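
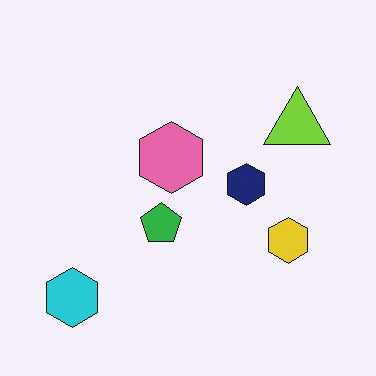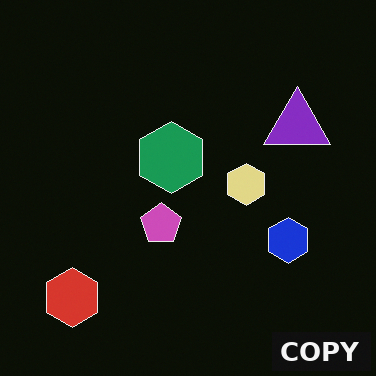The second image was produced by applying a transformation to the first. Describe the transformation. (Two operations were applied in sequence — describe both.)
The image was color-inverted (negative), then watermarked with the text "COPY" in the lower-right corner.

The light background has become dark and every shape's color is its complement — a photographic negative. A dark label reading "COPY" appears in the lower-right corner.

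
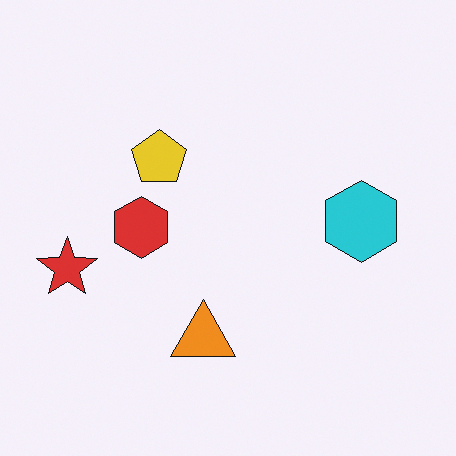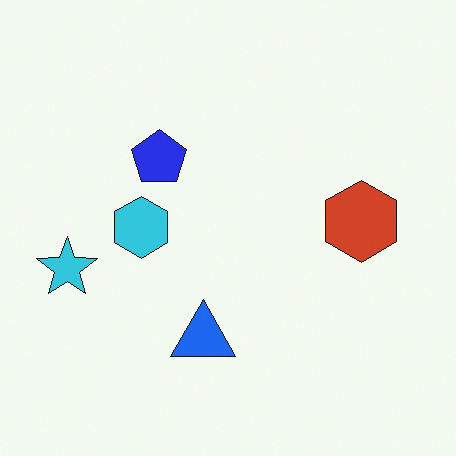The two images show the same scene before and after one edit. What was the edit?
The transformation is: hue-shifted through roughly half the color wheel.

Every shape's color has rotated by the same amount around the hue wheel — a uniform hue shift.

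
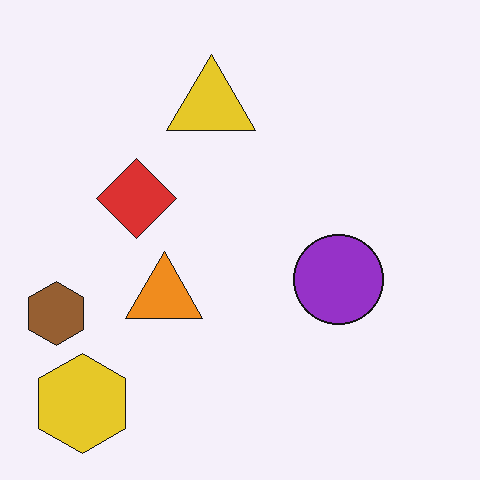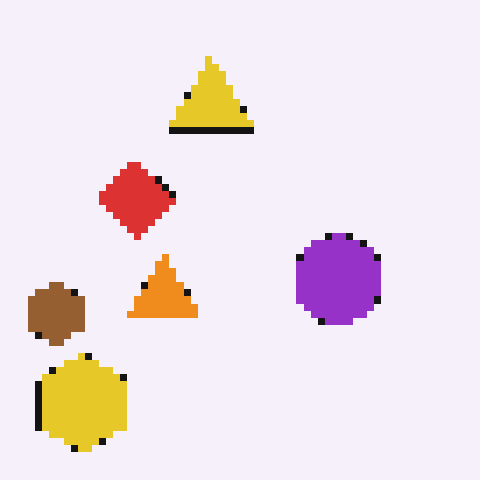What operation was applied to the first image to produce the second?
The image was pixelated into visible square blocks.

Shapes are reduced to large square blocks; fine edges and outlines are lost — a downscale-then-upscale (mosaic) effect.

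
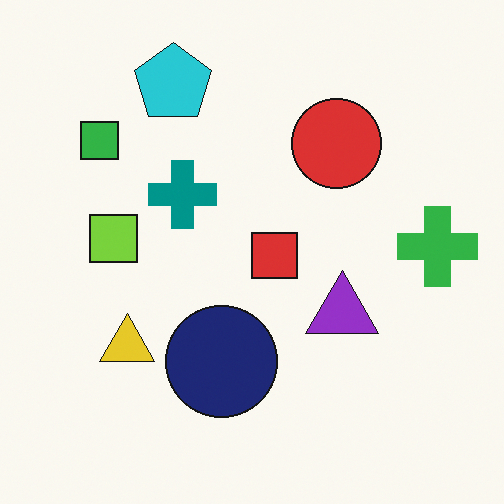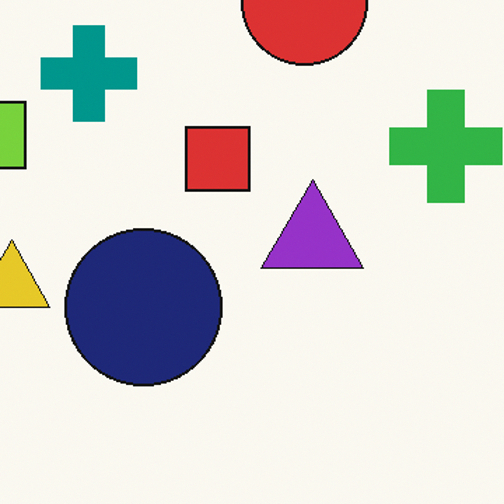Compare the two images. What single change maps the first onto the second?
This is the original image cropped to a modestly smaller region and rescaled.

The visible shapes are larger and the field of view is narrower; shapes near the original edges may be partly or wholly outside the frame — a crop-and-rescale.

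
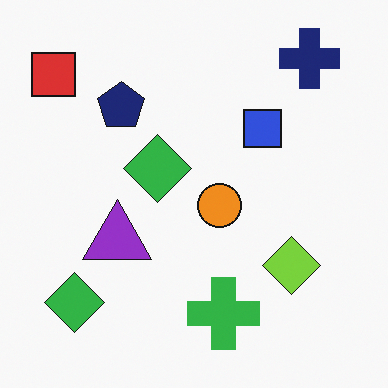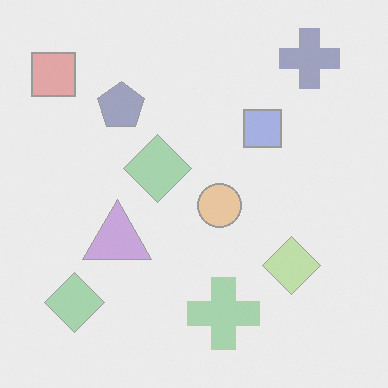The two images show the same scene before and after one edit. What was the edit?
The transformation is: given much lower contrast.

Tones are pushed toward mid-grey across the whole image — a global contrast change.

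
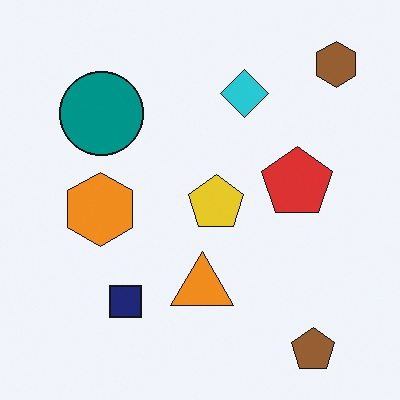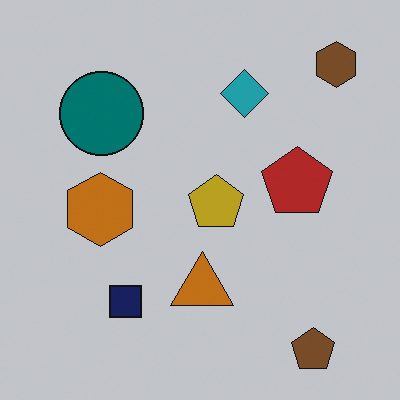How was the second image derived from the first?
Slightly darkened.

Every pixel — background and shapes alike — is uniformly darkened.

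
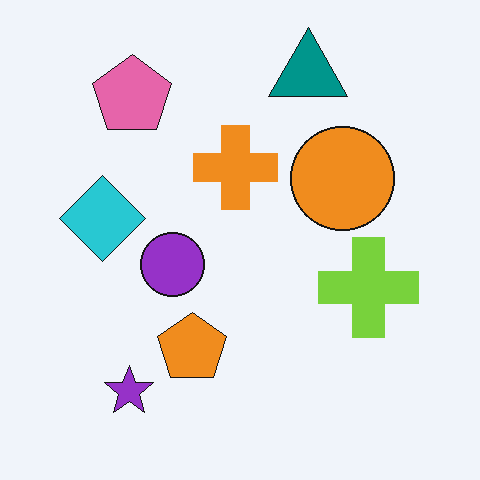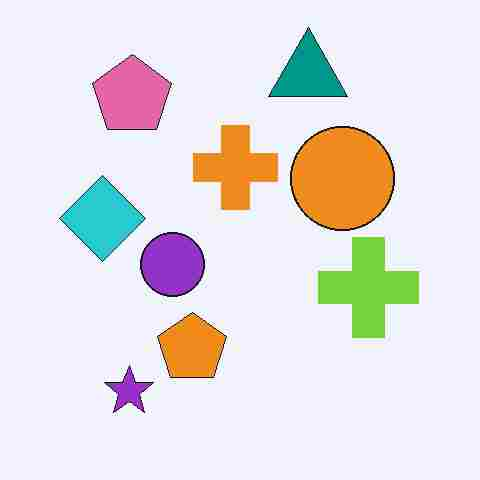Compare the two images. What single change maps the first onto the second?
Degraded with heavy JPEG compression.

Blocky 8×8 compression artifacts appear around shape edges and the flat background shows ringing — characteristic JPEG degradation.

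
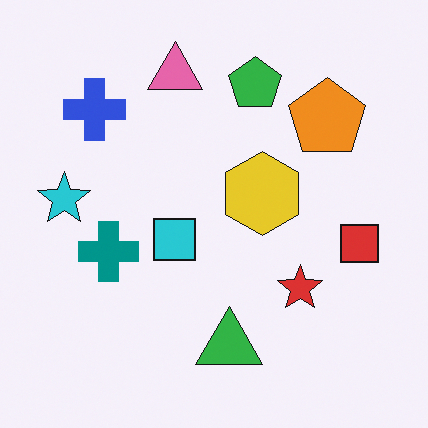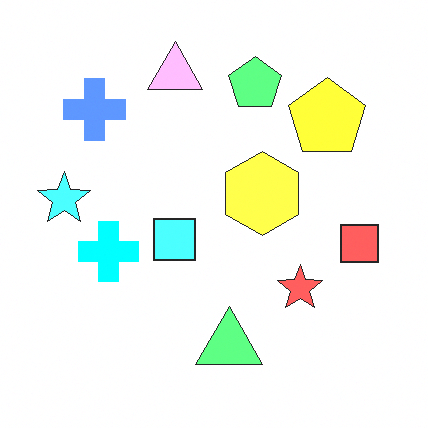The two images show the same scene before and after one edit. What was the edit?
The transformation is: substantially brightened.

Every pixel — background and shapes alike — is uniformly brightened.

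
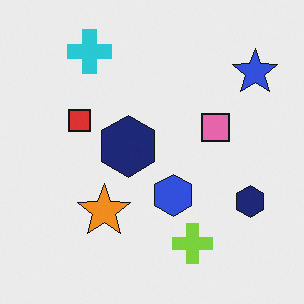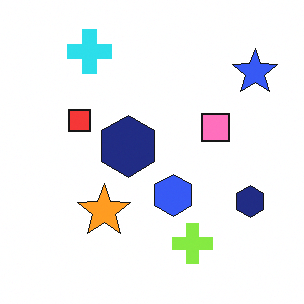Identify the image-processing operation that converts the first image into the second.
This is the original image slightly brightened.

Every pixel — background and shapes alike — is uniformly brightened.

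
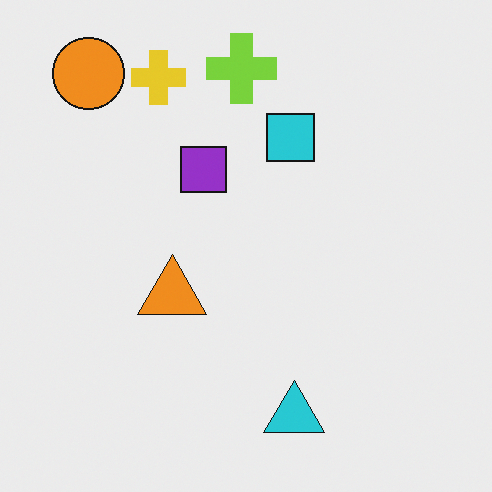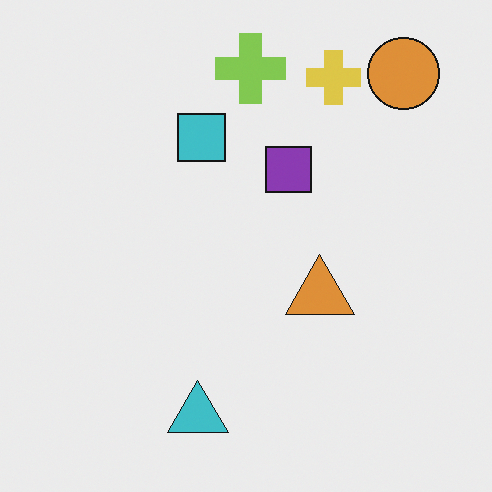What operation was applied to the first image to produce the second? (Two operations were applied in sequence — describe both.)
The transformation is: flipped horizontally (left ↔ right), then slightly desaturated.

The orange circle is in the top-left of the first image and the top-right of the second — shapes on opposite sides of the vertical midline have swapped in a mirror flip. All colors are more muted and greyish — a global saturation change.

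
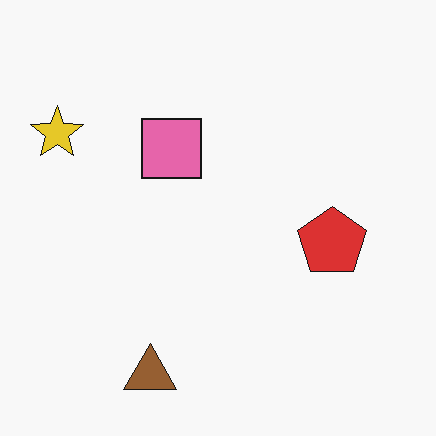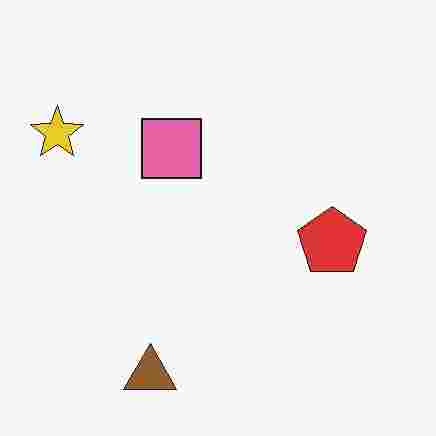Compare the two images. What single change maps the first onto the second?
The second image is the first heavily JPEG-compressed with obvious blocking artifacts.

Blocky 8×8 compression artifacts appear around shape edges and the flat background shows ringing — characteristic JPEG degradation.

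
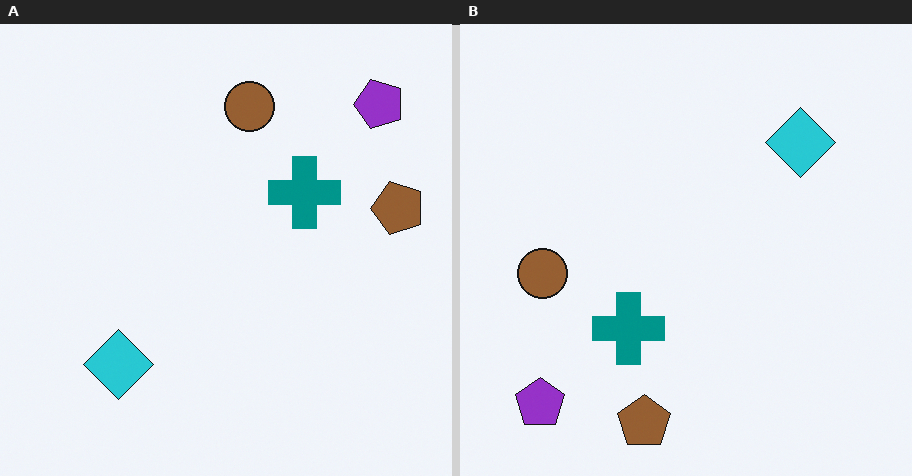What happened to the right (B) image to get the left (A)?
The transformation is: transposed (reflected across the top-left ↔ bottom-right diagonal).

Shapes have swapped their row and column positions — what was in the top-right is now in the bottom-left — a diagonal reflection.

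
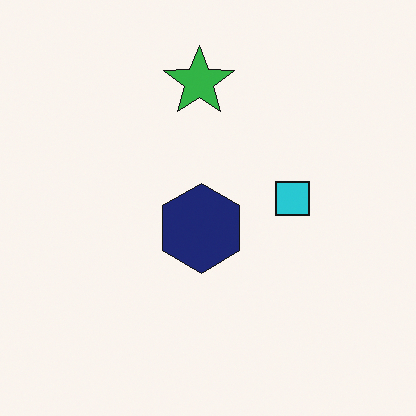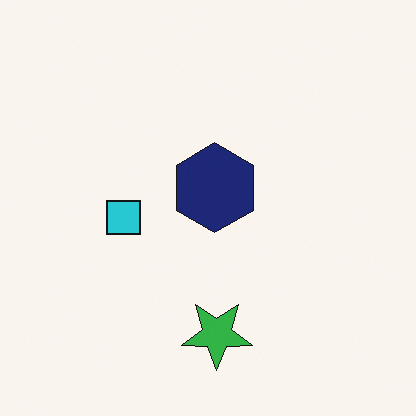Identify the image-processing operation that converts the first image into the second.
The transformation is: rotated 180°.

The green star sits in the top of the first image and the bottom of the second — consistent with a whole-image 180° rotation.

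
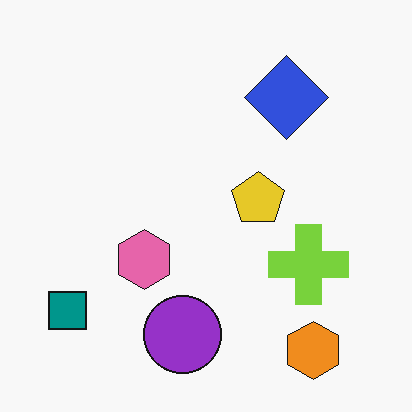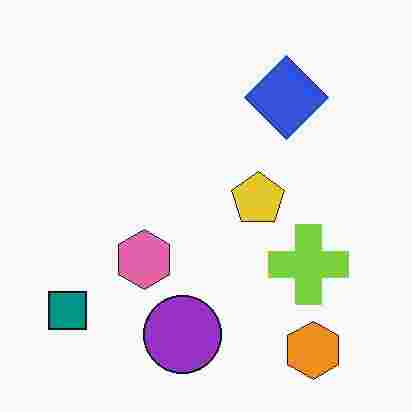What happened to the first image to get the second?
Degraded with heavy JPEG compression.

Blocky 8×8 compression artifacts appear around shape edges and the flat background shows ringing — characteristic JPEG degradation.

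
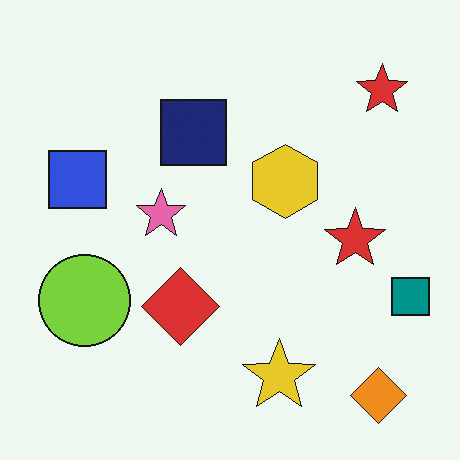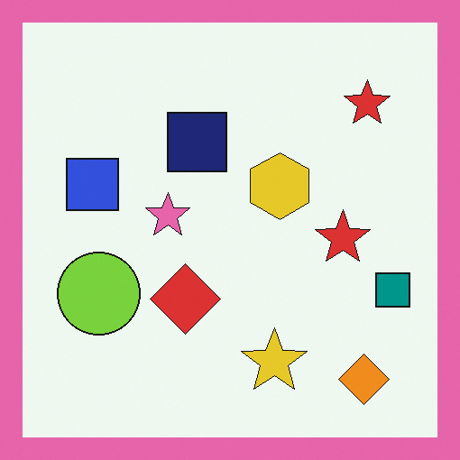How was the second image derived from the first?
The image was framed with a pink border.

A solid pink frame runs around the edge of the second image, with the content slightly shrunk inside it.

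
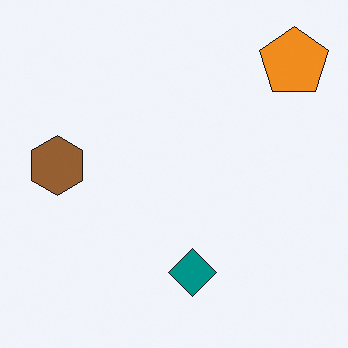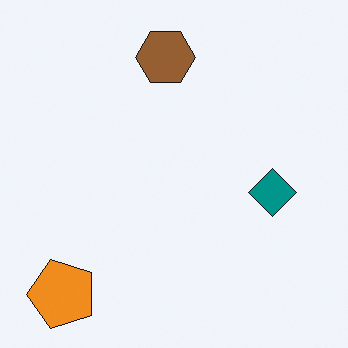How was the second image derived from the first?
It was transposed (reflected across the top-left ↔ bottom-right diagonal).

Shapes have swapped their row and column positions — what was in the top-right is now in the bottom-left — a diagonal reflection.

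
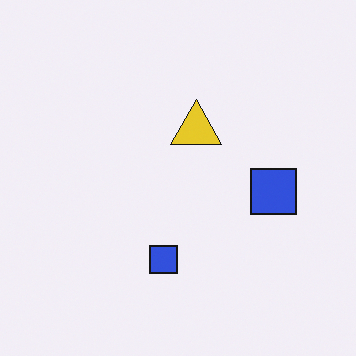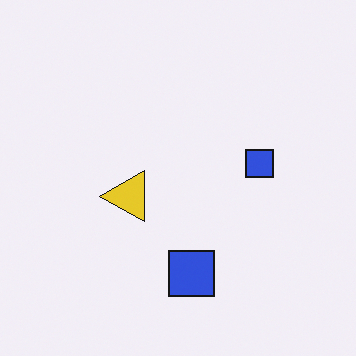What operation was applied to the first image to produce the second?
This is the original image transposed (reflected across the top-left ↔ bottom-right diagonal).

Shapes have swapped their row and column positions — what was in the top-right is now in the bottom-left — a diagonal reflection.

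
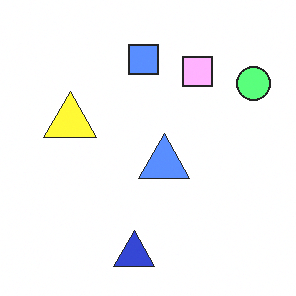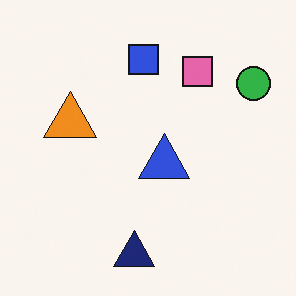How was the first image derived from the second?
Substantially brightened.

Every pixel — background and shapes alike — is uniformly brightened.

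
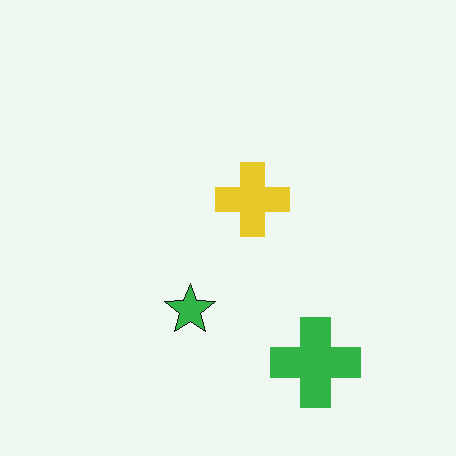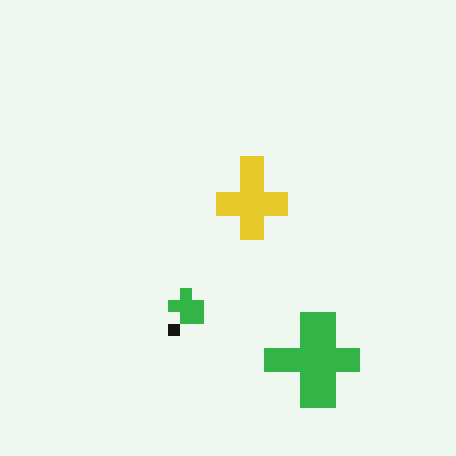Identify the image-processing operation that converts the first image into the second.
It was coarsely pixelated.

Shapes are reduced to large square blocks; fine edges and outlines are lost — a downscale-then-upscale (mosaic) effect.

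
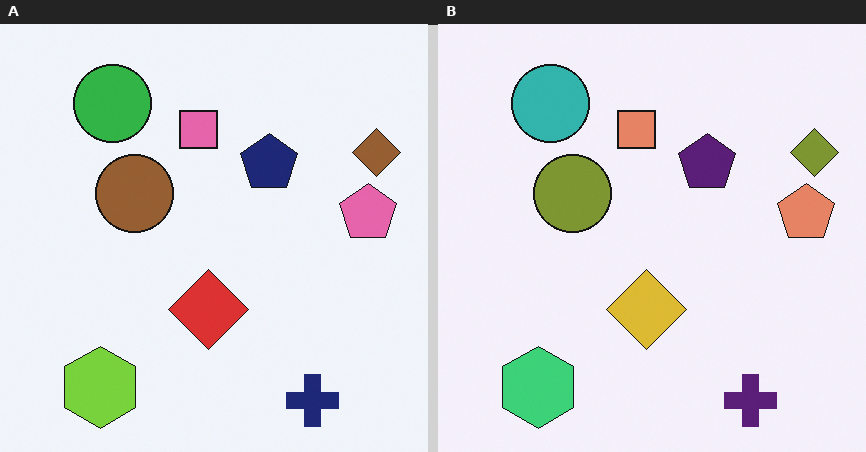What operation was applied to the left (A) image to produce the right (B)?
The transformation is: hue-shifted by a small amount.

Every shape's color has rotated by the same amount around the hue wheel — a uniform hue shift.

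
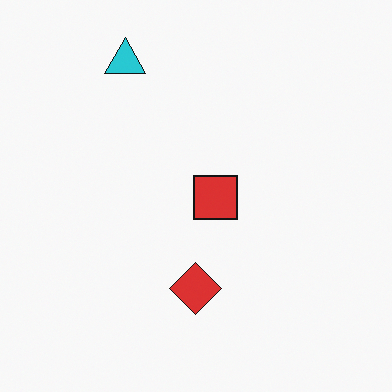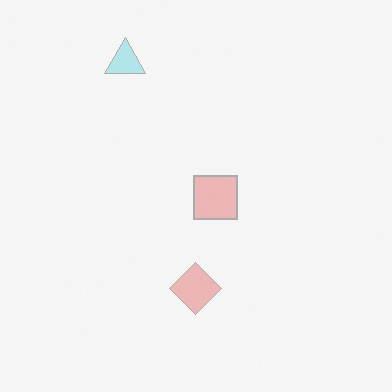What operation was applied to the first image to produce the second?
This is the original image washed out (contrast reduced).

Tones are pushed toward mid-grey across the whole image — a global contrast change.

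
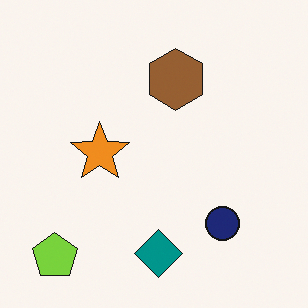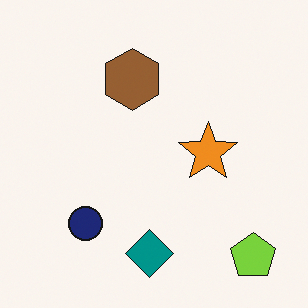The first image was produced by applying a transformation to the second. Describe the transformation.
Flipped horizontally (left ↔ right).

The lime pentagon is in the bottom-right of the second image and the bottom-left of the first — shapes on opposite sides of the vertical midline have swapped in a mirror flip.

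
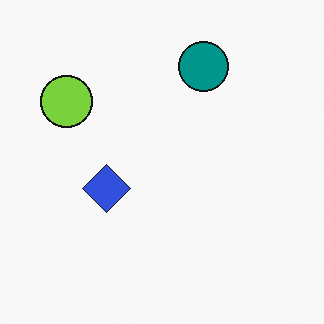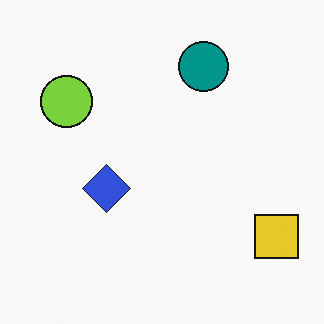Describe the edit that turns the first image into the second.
This is the original image overlaid with an additional yellow square.

A yellow square appears in the second image that is absent from the first.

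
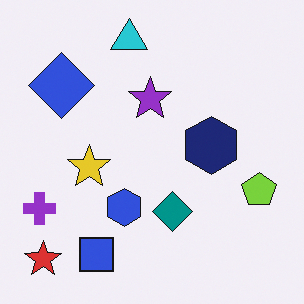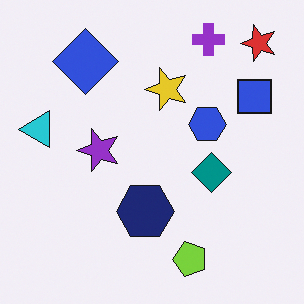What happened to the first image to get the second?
The transformation is: transposed (reflected across the top-left ↔ bottom-right diagonal).

Shapes have swapped their row and column positions — what was in the top-right is now in the bottom-left — a diagonal reflection.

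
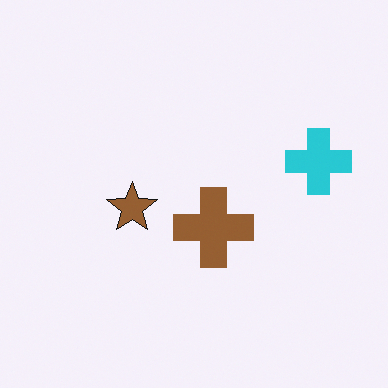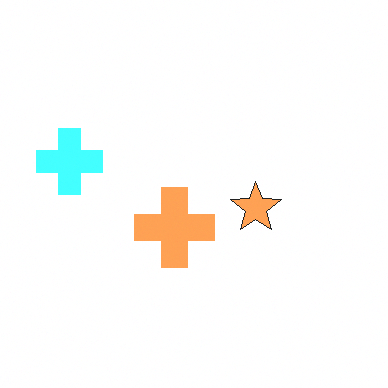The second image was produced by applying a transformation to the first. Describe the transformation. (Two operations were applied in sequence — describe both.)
The second image is the first noticeably brightened, then flipped horizontally (left ↔ right).

Every pixel — background and shapes alike — is uniformly brightened. The cyan cross is in the right of the first image and the left of the second — shapes on opposite sides of the vertical midline have swapped in a mirror flip.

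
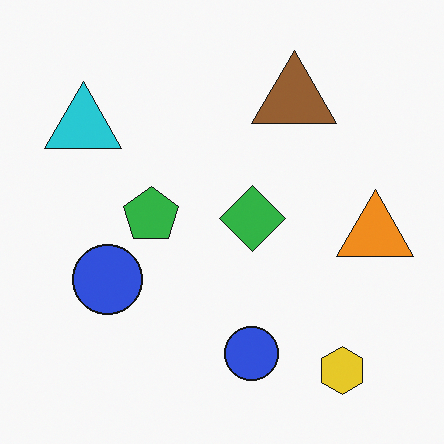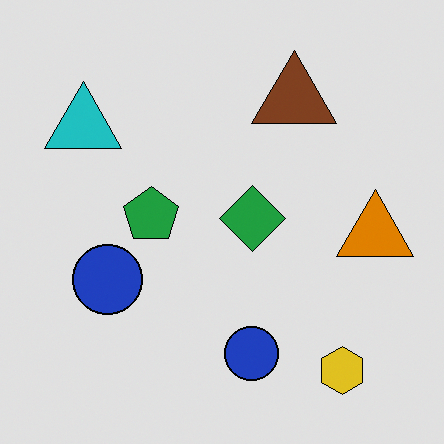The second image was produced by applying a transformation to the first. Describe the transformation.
It was moderately posterized.

Each flat color has snapped to a coarser quantized level — most visibly, the near-white background has dropped to a flat grey.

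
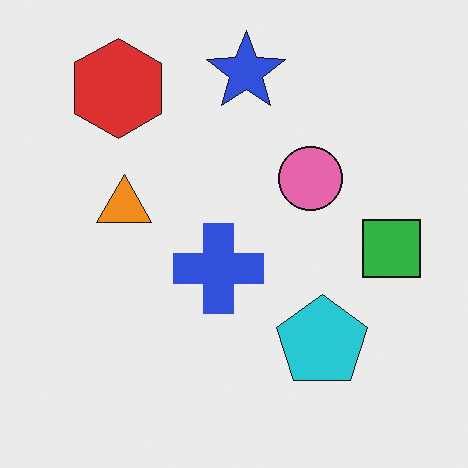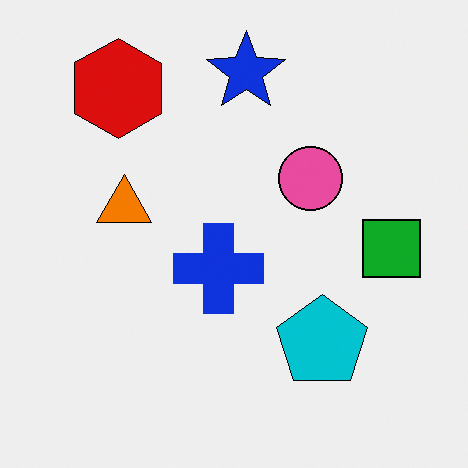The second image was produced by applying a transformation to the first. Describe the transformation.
It was given slightly increased contrast.

Tones are pushed away from mid-grey across the whole image — a global contrast change.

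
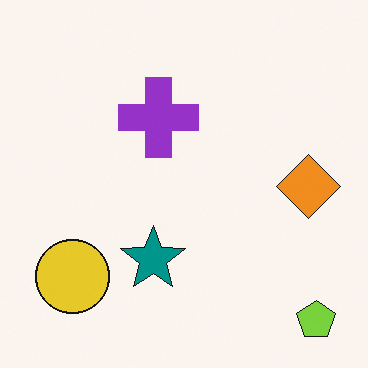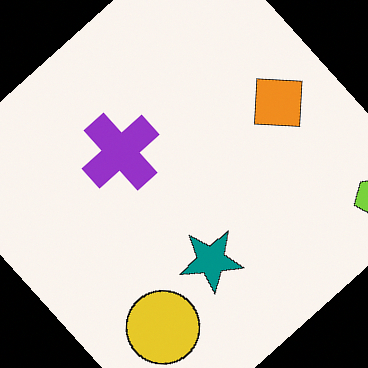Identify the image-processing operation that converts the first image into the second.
The transformation is: rotated counter-clockwise by a large amount — several tens of degrees.

Every shape is tilted by the same angle and the image corners show triangular fill wedges — a whole-image rotation by a non-right angle.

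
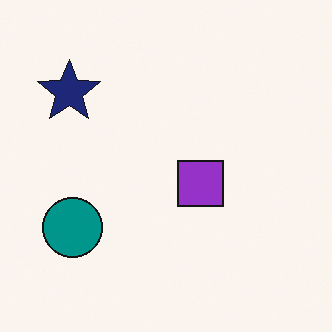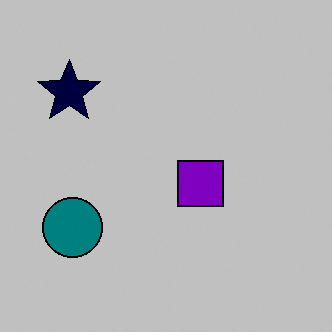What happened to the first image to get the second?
The second image is the first aggressively posterized.

Each flat color has snapped to a coarser quantized level — most visibly, the near-white background has dropped to a flat grey.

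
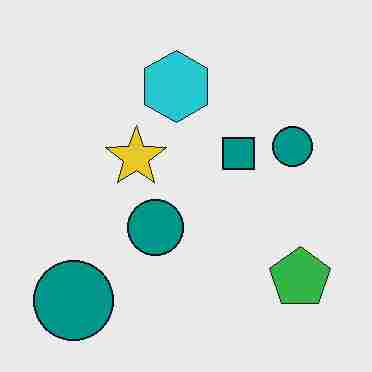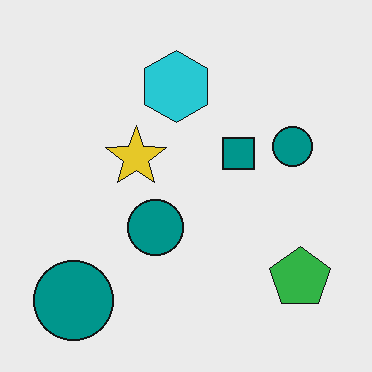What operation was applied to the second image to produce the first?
The image was degraded with heavy JPEG compression.

Blocky 8×8 compression artifacts appear around shape edges and the flat background shows ringing — characteristic JPEG degradation.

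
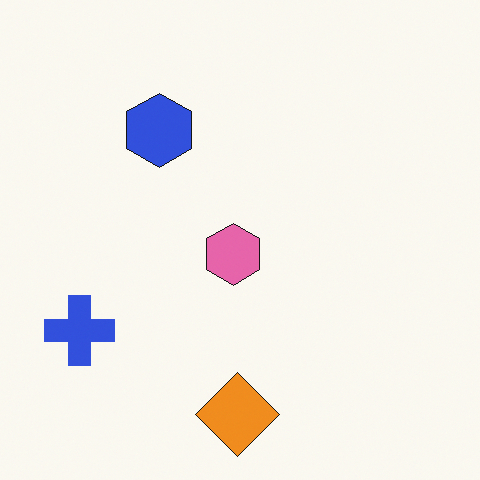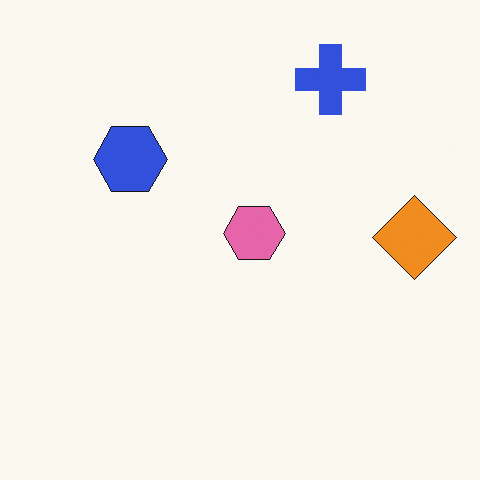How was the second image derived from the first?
Transposed (reflected across the top-left ↔ bottom-right diagonal).

Shapes have swapped their row and column positions — what was in the top-right is now in the bottom-left — a diagonal reflection.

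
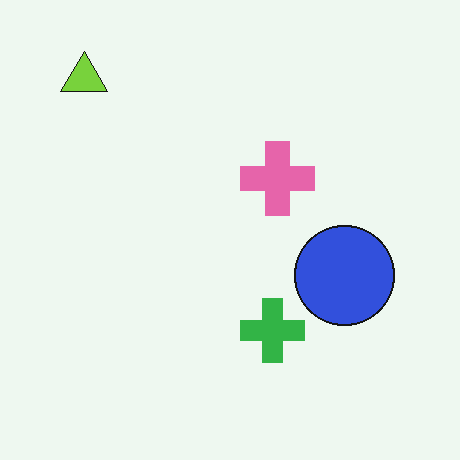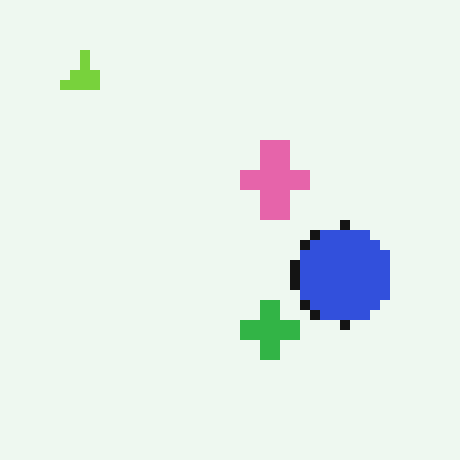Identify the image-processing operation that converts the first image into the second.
The second image is the first heavily pixelated into large blocks.

Shapes are reduced to large square blocks; fine edges and outlines are lost — a downscale-then-upscale (mosaic) effect.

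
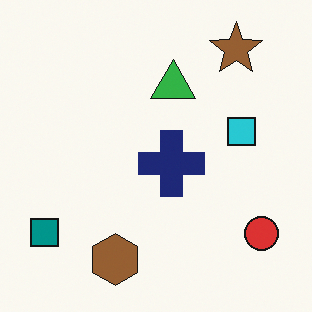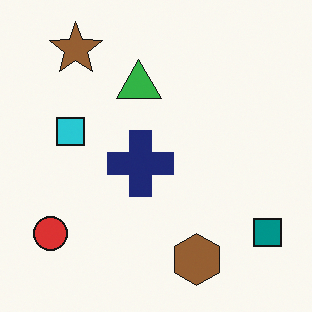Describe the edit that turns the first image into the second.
The second image is the first flipped horizontally (left ↔ right).

The teal square is in the bottom-left of the first image and the bottom-right of the second — shapes on opposite sides of the vertical midline have swapped in a mirror flip.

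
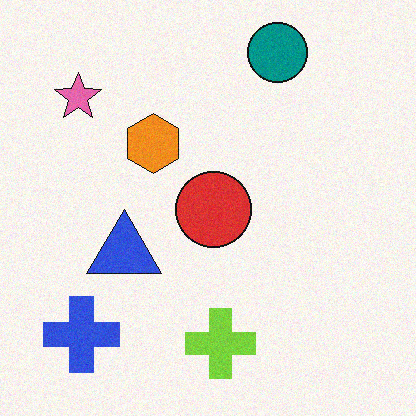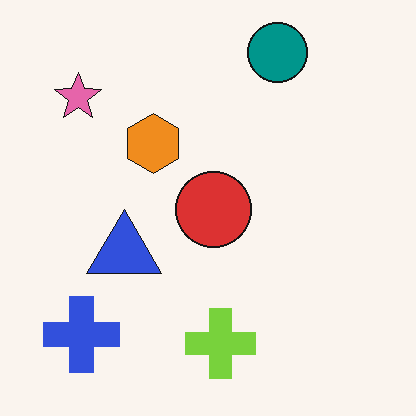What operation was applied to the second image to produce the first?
This is the original image degraded with a light layer of grain.

Random speckle covers the whole image, including the flat background.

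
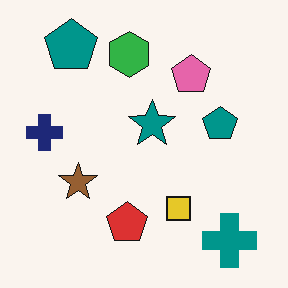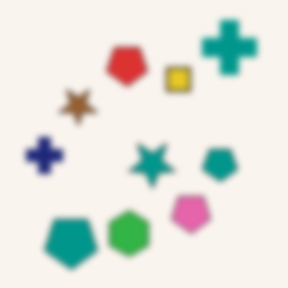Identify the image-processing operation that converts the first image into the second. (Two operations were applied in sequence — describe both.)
The image was flipped vertically (top ↔ bottom), then noticeably gaussian-blurred.

The teal cross is in the bottom-right of the first image and the top-right of the second — shapes on opposite sides of the horizontal midline have swapped in a mirror flip. Shape edges and outlines are uniformly softened across the whole image.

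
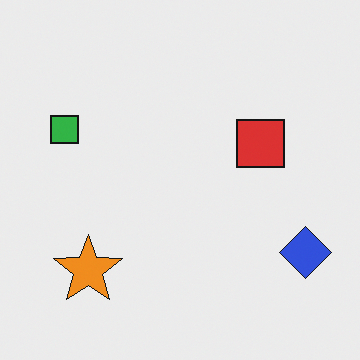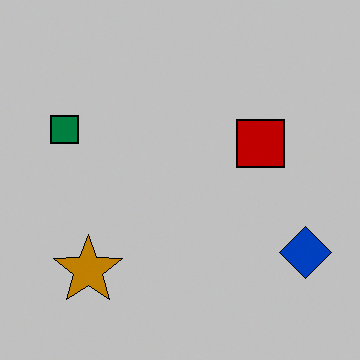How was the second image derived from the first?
Aggressively posterized.

Each flat color has snapped to a coarser quantized level — most visibly, the near-white background has dropped to a flat grey.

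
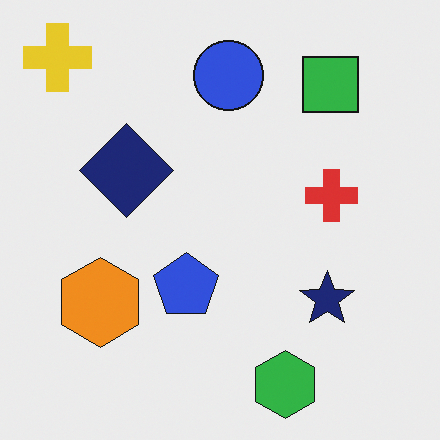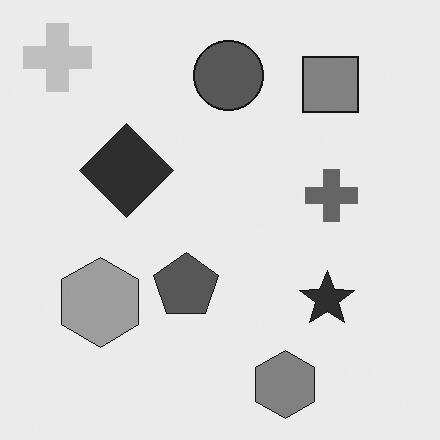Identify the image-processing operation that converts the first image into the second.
It was converted to grayscale.

All color is removed — every shape is now a shade of grey.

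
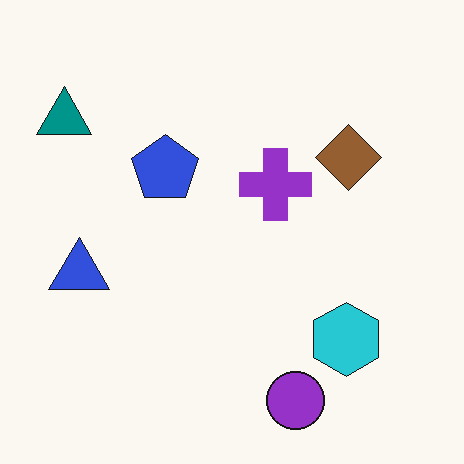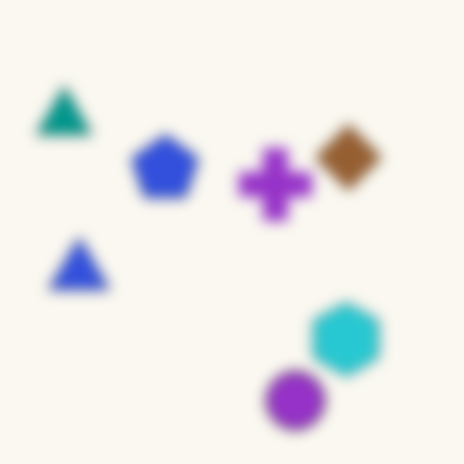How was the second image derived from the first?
The transformation is: strongly gaussian-blurred.

Shape edges and outlines are uniformly softened across the whole image.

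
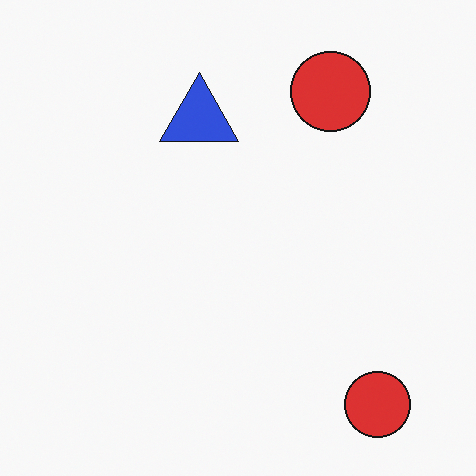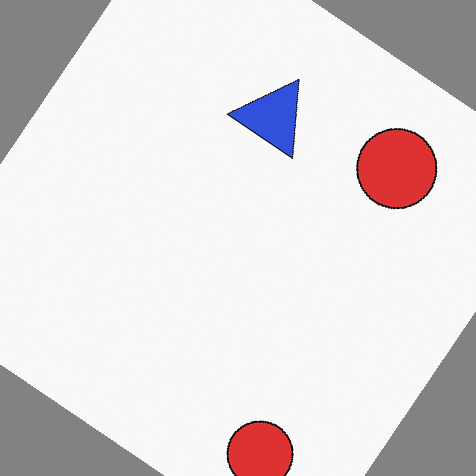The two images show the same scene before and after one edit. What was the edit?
The second image is the first rotated clockwise by a large amount — several tens of degrees.

Every shape is tilted by the same angle and the image corners show triangular fill wedges — a whole-image rotation by a non-right angle.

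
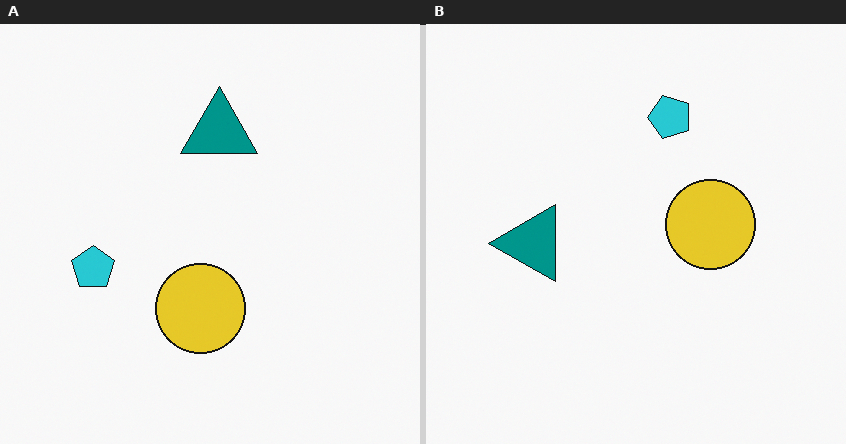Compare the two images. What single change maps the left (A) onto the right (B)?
Transposed (reflected across the top-left ↔ bottom-right diagonal).

Shapes have swapped their row and column positions — what was in the top-right is now in the bottom-left — a diagonal reflection.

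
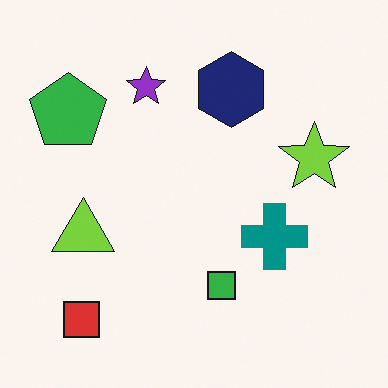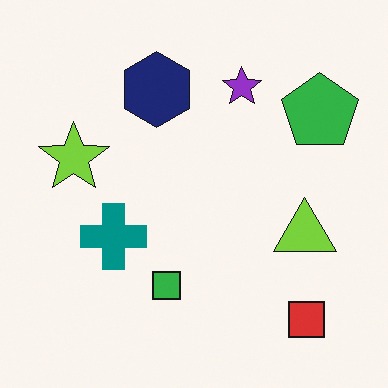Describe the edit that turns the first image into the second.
The second image is the first flipped horizontally (left ↔ right).

The green pentagon is in the top-left of the first image and the top-right of the second — shapes on opposite sides of the vertical midline have swapped in a mirror flip.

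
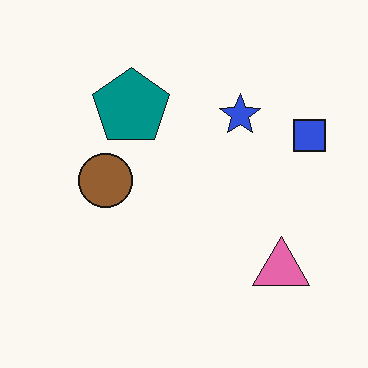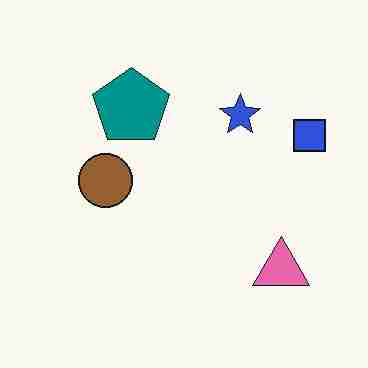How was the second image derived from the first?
The second image is the first degraded with heavy JPEG compression.

Blocky 8×8 compression artifacts appear around shape edges and the flat background shows ringing — characteristic JPEG degradation.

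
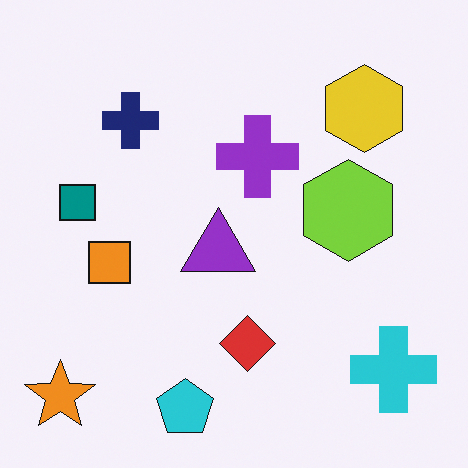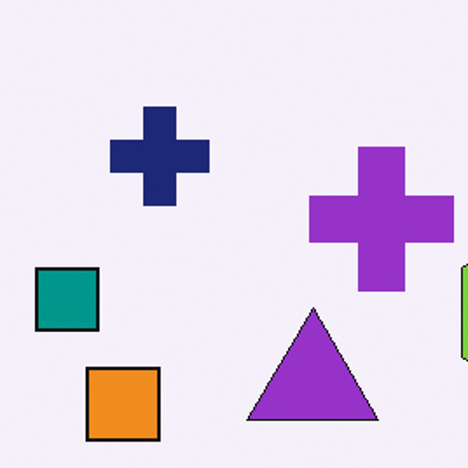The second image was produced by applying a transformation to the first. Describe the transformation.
This is the original image cropped to a noticeably smaller region and rescaled.

The visible shapes are larger and the field of view is narrower; shapes near the original edges may be partly or wholly outside the frame — a crop-and-rescale.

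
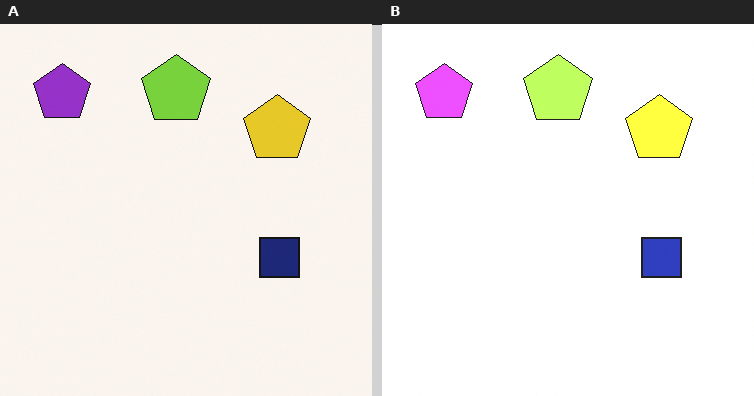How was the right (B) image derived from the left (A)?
Substantially brightened.

Every pixel — background and shapes alike — is uniformly brightened.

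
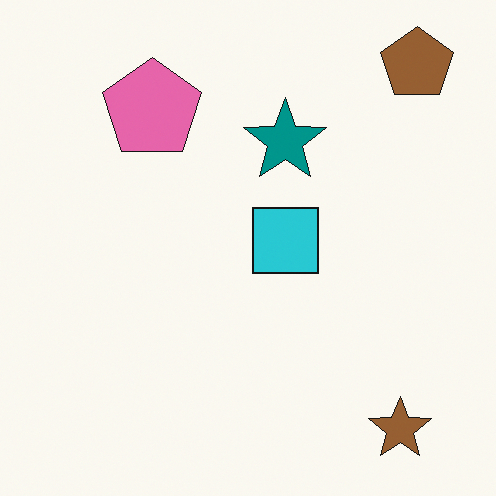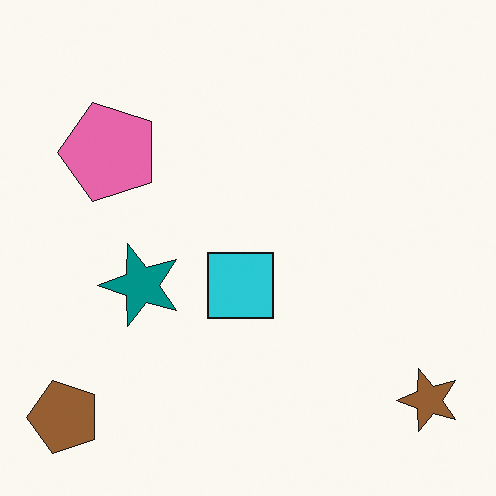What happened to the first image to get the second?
The transformation is: transposed (reflected across the top-left ↔ bottom-right diagonal).

Shapes have swapped their row and column positions — what was in the top-right is now in the bottom-left — a diagonal reflection.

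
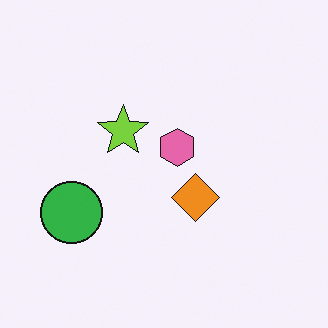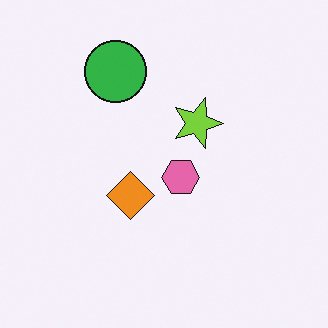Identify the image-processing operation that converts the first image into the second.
This is the original image rotated 90° clockwise.

The green circle sits in the left of the first image and the top of the second — consistent with a whole-image 90° clockwise rotation.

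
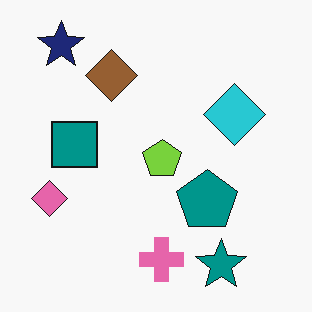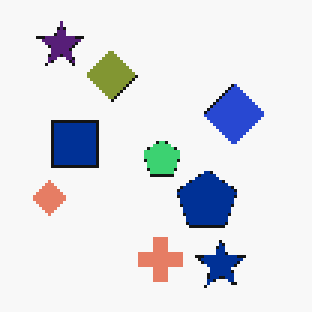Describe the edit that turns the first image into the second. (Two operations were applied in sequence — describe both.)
The image was mildly pixelated, then hue-shifted slightly.

Shapes are reduced to large square blocks; fine edges and outlines are lost — a downscale-then-upscale (mosaic) effect. Every shape's color has rotated by the same amount around the hue wheel — a uniform hue shift.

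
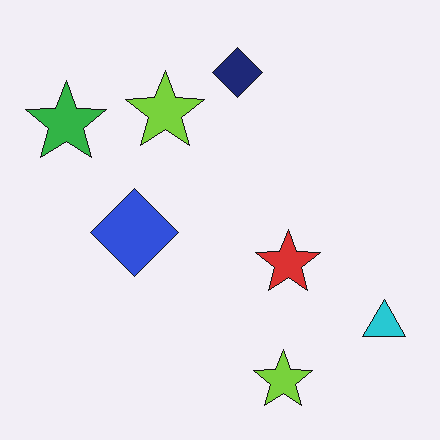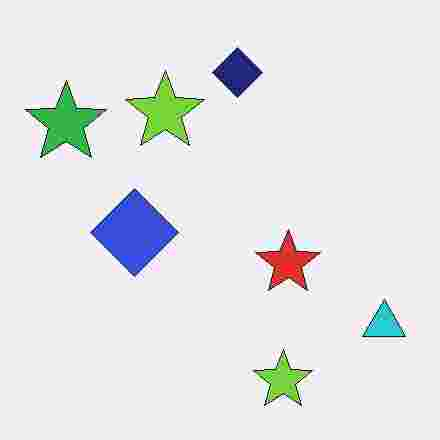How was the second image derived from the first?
The second image is the first heavily JPEG-compressed with obvious blocking artifacts.

Blocky 8×8 compression artifacts appear around shape edges and the flat background shows ringing — characteristic JPEG degradation.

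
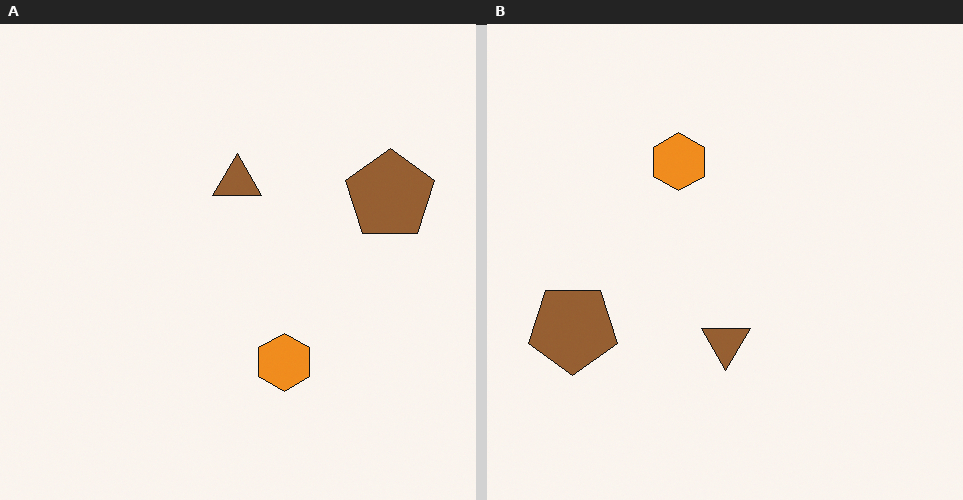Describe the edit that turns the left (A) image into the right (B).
Rotated 180°.

The brown pentagon sits in the right of the left (A) image and the left of the right (B) — consistent with a whole-image 180° rotation.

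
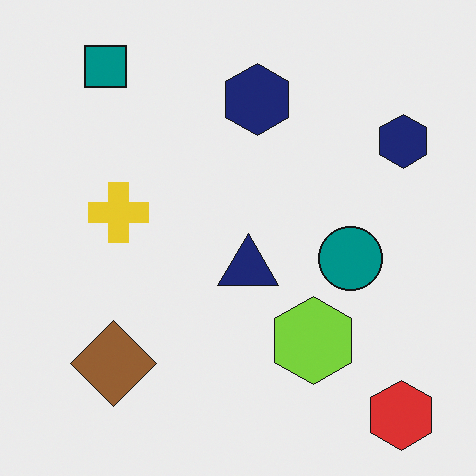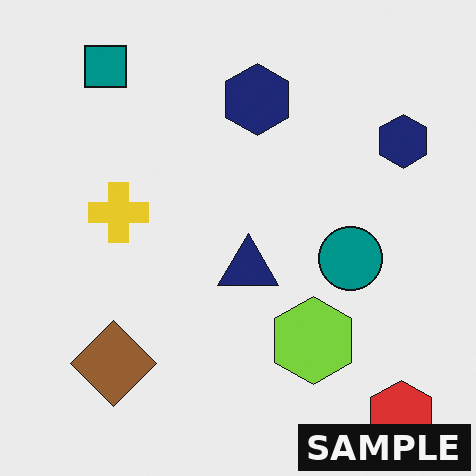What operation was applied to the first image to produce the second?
The transformation is: watermarked with the text "SAMPLE" in the lower-right corner.

A dark label reading "SAMPLE" appears in the lower-right corner.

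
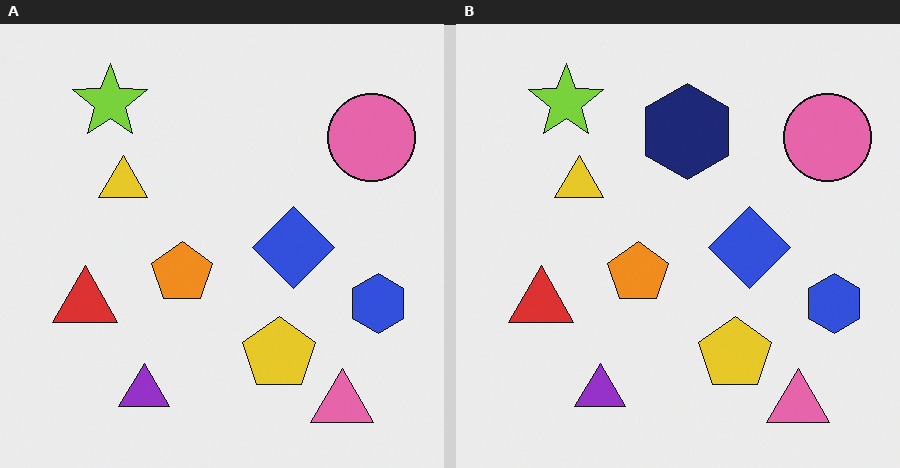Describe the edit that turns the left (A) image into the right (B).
The right (B) image is the left (A) overlaid with an additional navy hexagon.

A navy hexagon appears in the right (B) image that is absent from the left (A).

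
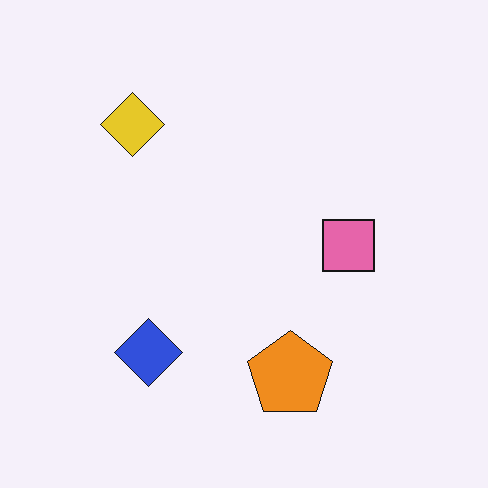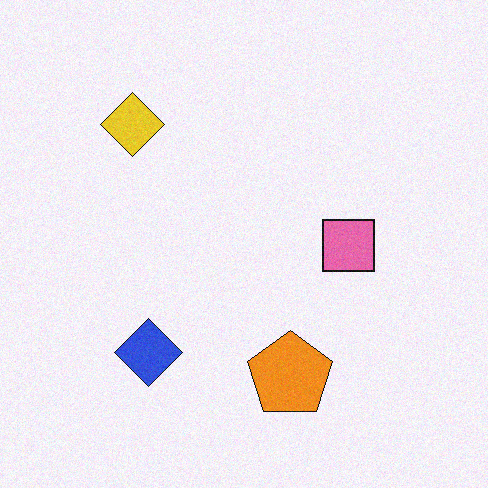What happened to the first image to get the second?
This is the original image degraded with light additive noise.

Random speckle covers the whole image, including the flat background.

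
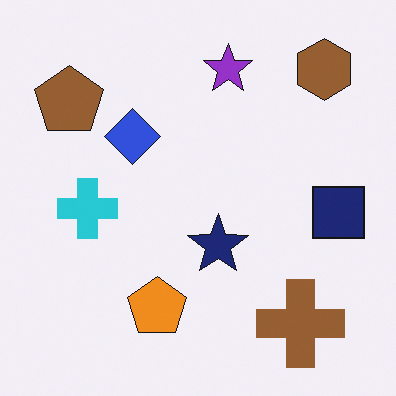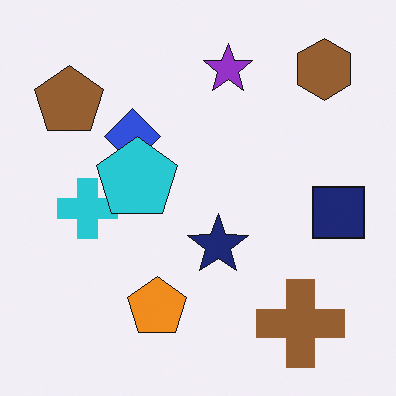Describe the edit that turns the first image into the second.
This is the original image overlaid with an additional cyan pentagon.

A cyan pentagon appears in the second image that is absent from the first.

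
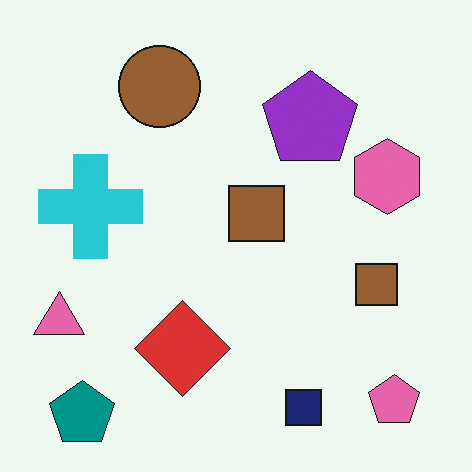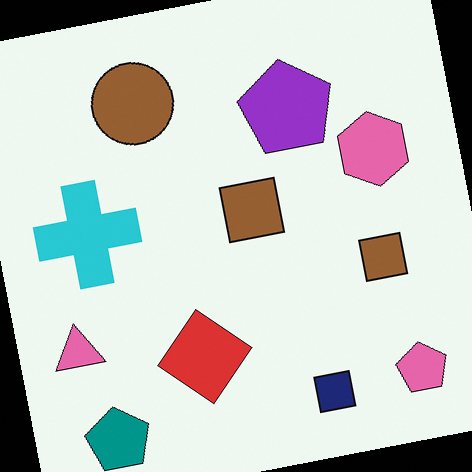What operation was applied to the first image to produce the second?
This is the original image rotated counter-clockwise by a small amount.

Every shape is tilted by the same angle and the image corners show triangular fill wedges — a whole-image rotation by a non-right angle.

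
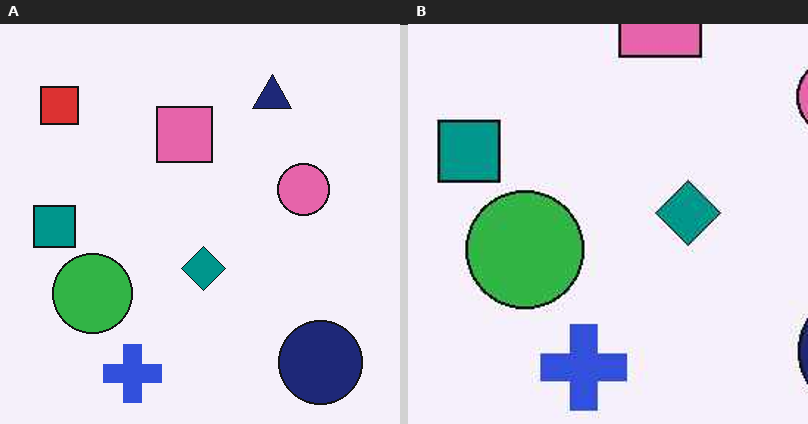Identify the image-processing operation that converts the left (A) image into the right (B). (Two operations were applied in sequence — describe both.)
It was given moderate JPEG compression, then cropped slightly and scaled back up.

Blocky 8×8 compression artifacts appear around shape edges and the flat background shows ringing — characteristic JPEG degradation. The visible shapes are larger and the field of view is narrower; shapes near the original edges may be partly or wholly outside the frame — a crop-and-rescale.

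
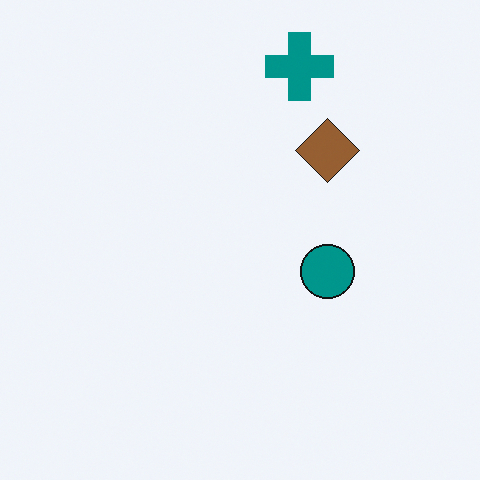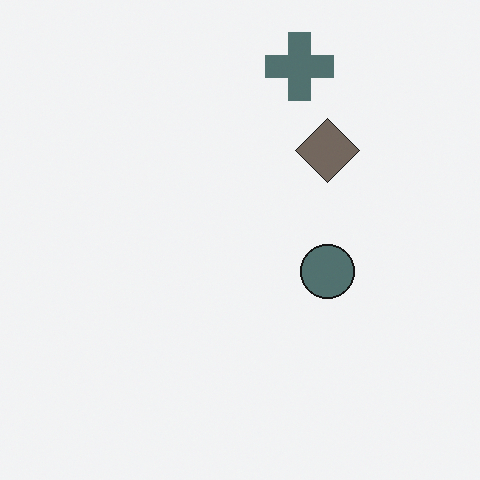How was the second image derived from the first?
The second image is the first made much more muted (saturation change).

All colors are more muted and greyish — a global saturation change.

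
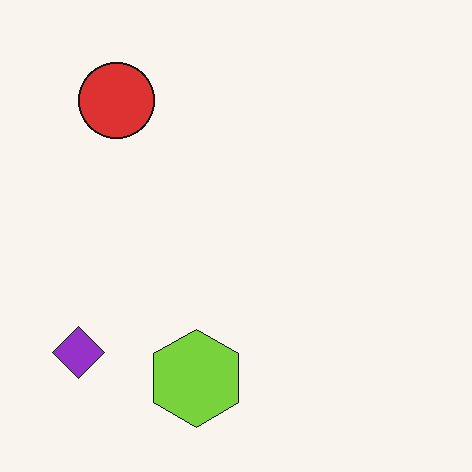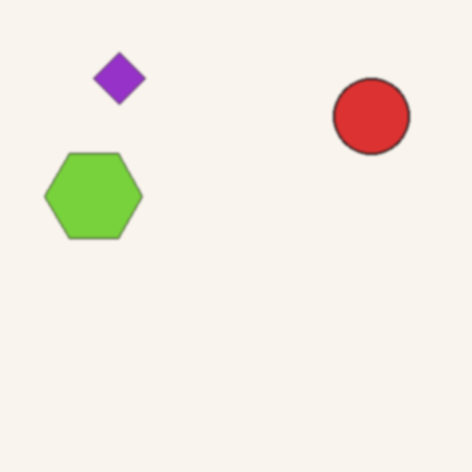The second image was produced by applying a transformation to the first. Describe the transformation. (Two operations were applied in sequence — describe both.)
The second image is the first rotated 90° clockwise, then slightly softened.

The purple diamond sits in the bottom-left of the first image and the top-left of the second — consistent with a whole-image 90° clockwise rotation. Shape edges and outlines are uniformly softened across the whole image.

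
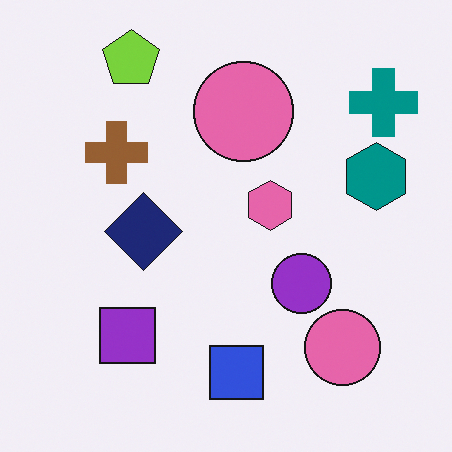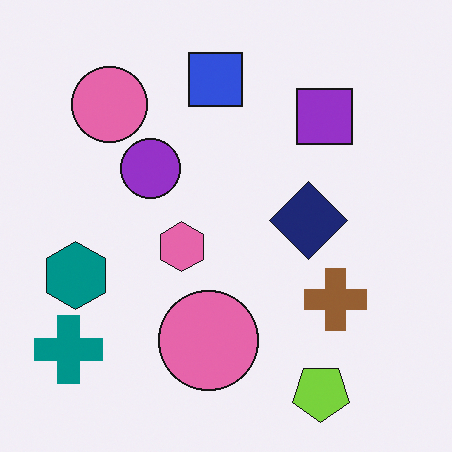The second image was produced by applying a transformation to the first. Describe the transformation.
The image was rotated 180°.

The teal cross sits in the top-right of the first image and the bottom-left of the second — consistent with a whole-image 180° rotation.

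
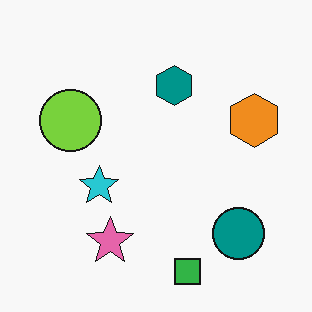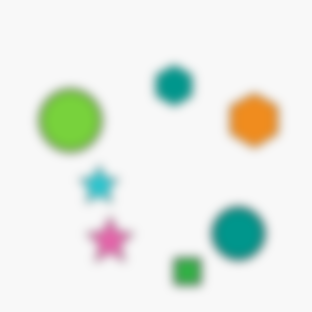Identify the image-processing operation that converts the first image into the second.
The image was strongly gaussian-blurred.

Shape edges and outlines are uniformly softened across the whole image.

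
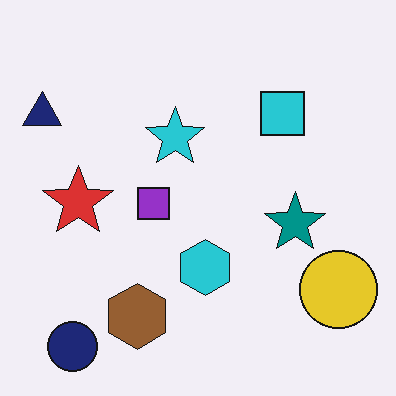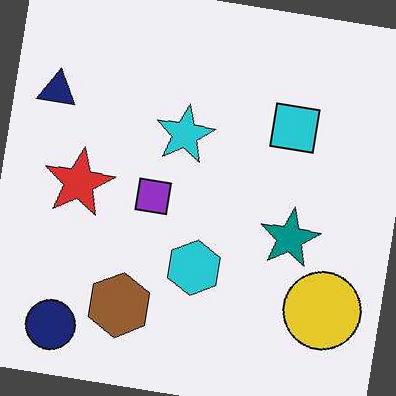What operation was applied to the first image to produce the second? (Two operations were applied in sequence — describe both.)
This is the original image given moderate JPEG compression, then rotated clockwise by a small amount.

Blocky 8×8 compression artifacts appear around shape edges and the flat background shows ringing — characteristic JPEG degradation. Every shape is tilted by the same angle and the image corners show triangular fill wedges — a whole-image rotation by a non-right angle.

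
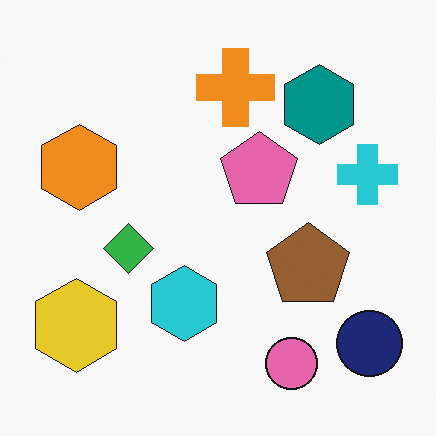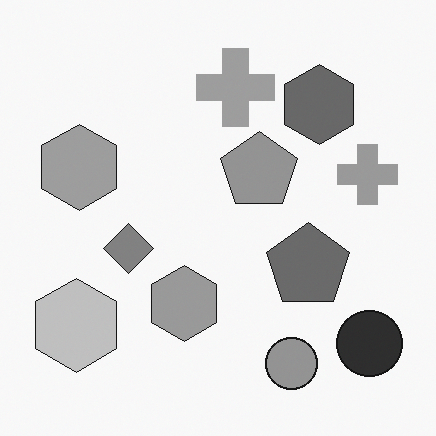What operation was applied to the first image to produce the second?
The transformation is: converted to grayscale.

All color is removed — every shape is now a shade of grey.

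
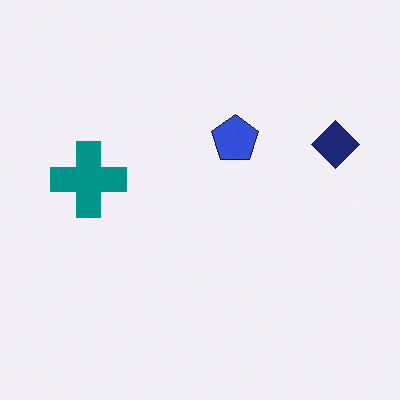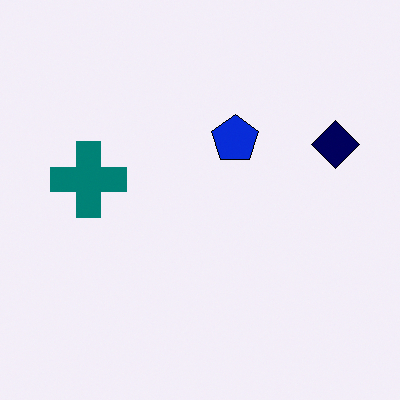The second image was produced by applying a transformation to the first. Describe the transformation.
Given slightly increased contrast.

Tones are pushed away from mid-grey across the whole image — a global contrast change.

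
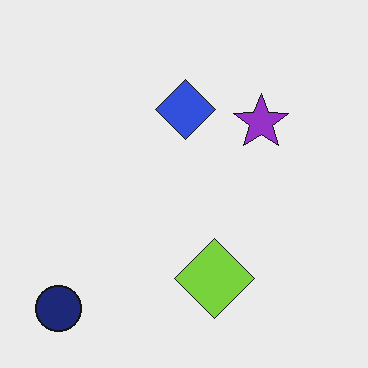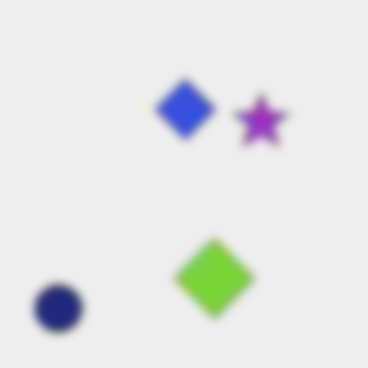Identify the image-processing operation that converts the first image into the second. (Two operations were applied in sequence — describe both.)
It was heavily JPEG-compressed with obvious blocking artifacts, then noticeably gaussian-blurred.

Blocky 8×8 compression artifacts appear around shape edges and the flat background shows ringing — characteristic JPEG degradation. Shape edges and outlines are uniformly softened across the whole image.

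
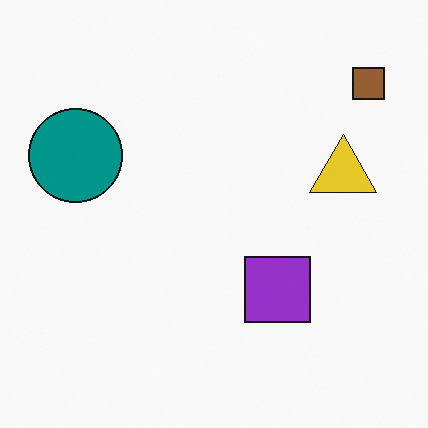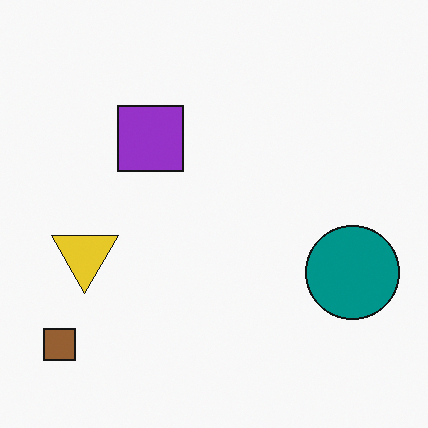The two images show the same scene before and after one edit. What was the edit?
The second image is the first rotated 180°.

The brown square sits in the top-right of the first image and the bottom-left of the second — consistent with a whole-image 180° rotation.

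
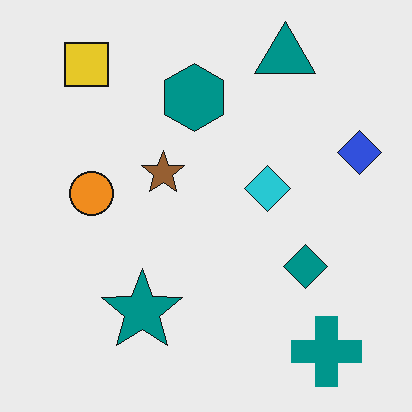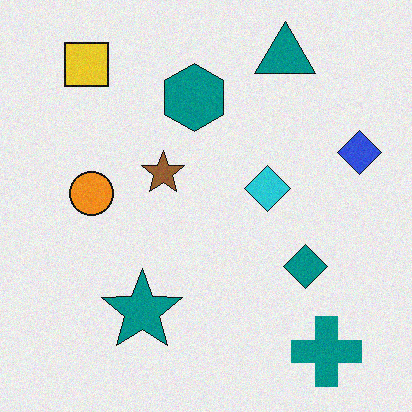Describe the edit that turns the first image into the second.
Degraded with light additive noise.

Random speckle covers the whole image, including the flat background.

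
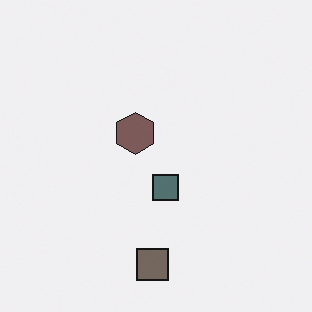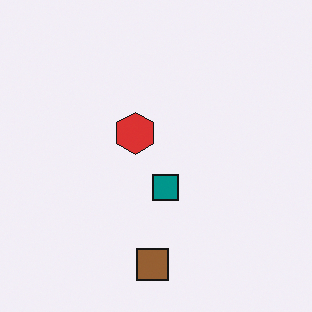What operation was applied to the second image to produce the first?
The first image is the second heavily desaturated.

All colors are more muted and greyish — a global saturation change.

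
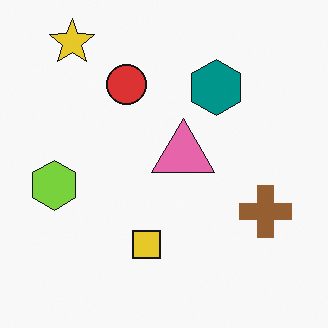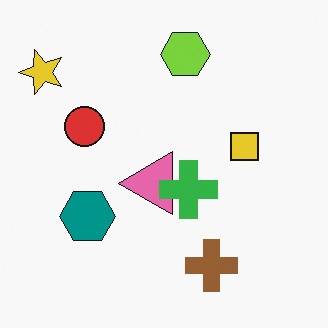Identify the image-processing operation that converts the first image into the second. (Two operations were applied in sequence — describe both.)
Transposed (reflected across the top-left ↔ bottom-right diagonal), then overlaid with an additional green cross.

Shapes have swapped their row and column positions — what was in the top-right is now in the bottom-left — a diagonal reflection. A green cross appears in the second image that is absent from the first.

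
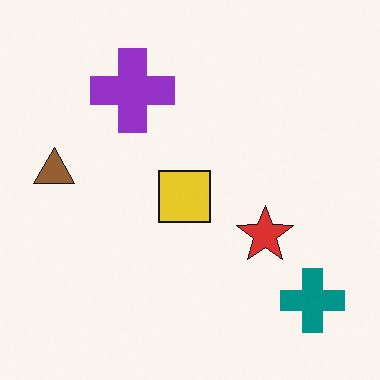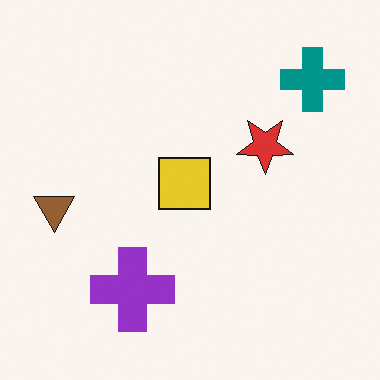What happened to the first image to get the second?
This is the original image flipped vertically (top ↔ bottom).

The teal cross is in the bottom-right of the first image and the top-right of the second — shapes on opposite sides of the horizontal midline have swapped in a mirror flip.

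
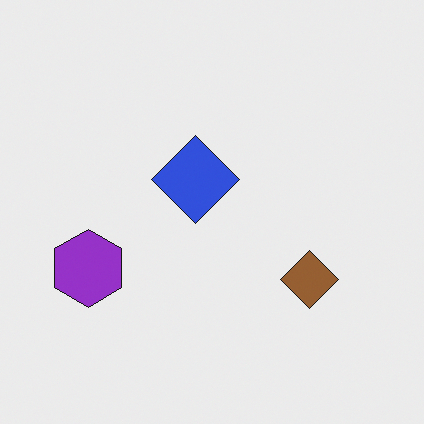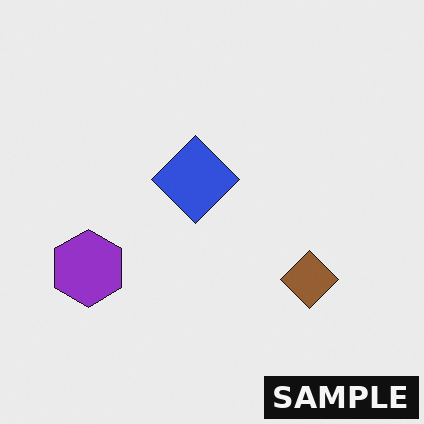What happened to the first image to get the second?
The image was watermarked with the text "SAMPLE" in the lower-right corner.

A dark label reading "SAMPLE" appears in the lower-right corner.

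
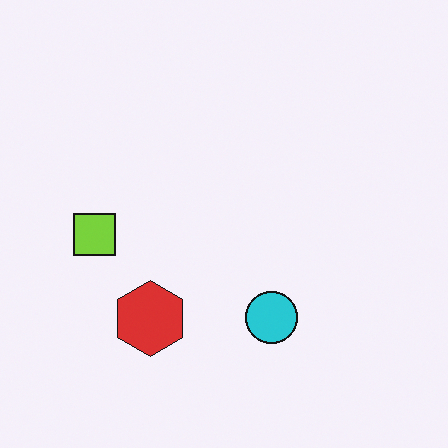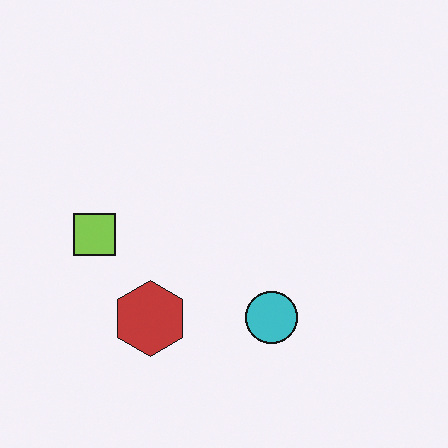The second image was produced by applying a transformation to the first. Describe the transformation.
This is the original image slightly desaturated.

All colors are more muted and greyish — a global saturation change.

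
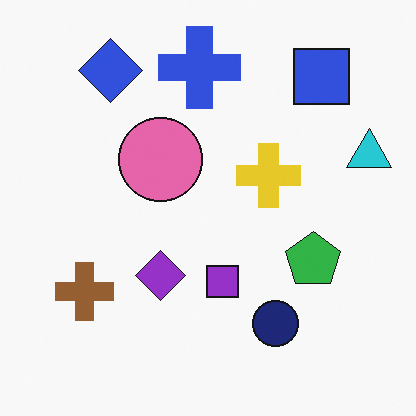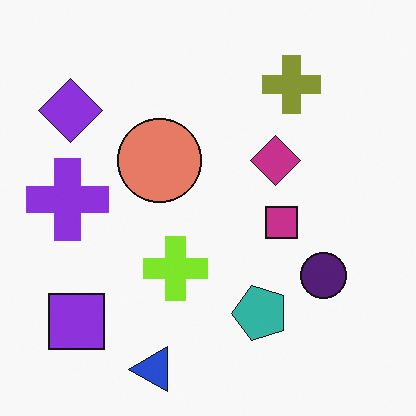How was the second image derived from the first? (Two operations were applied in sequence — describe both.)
Hue-shifted slightly, then transposed (reflected across the top-left ↔ bottom-right diagonal).

Every shape's color has rotated by the same amount around the hue wheel — a uniform hue shift. Shapes have swapped their row and column positions — what was in the top-right is now in the bottom-left — a diagonal reflection.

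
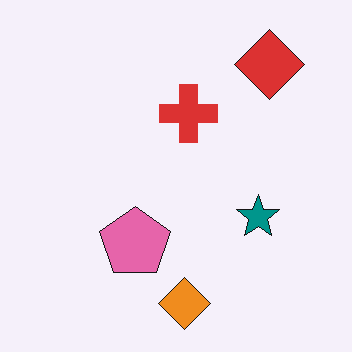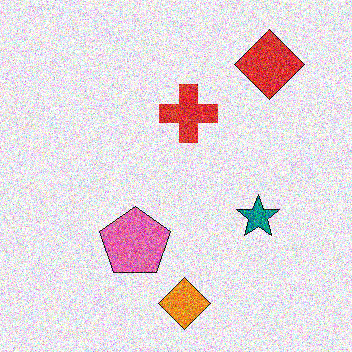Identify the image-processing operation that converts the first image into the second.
Degraded with strong gaussian noise.

Random speckle covers the whole image, including the flat background.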